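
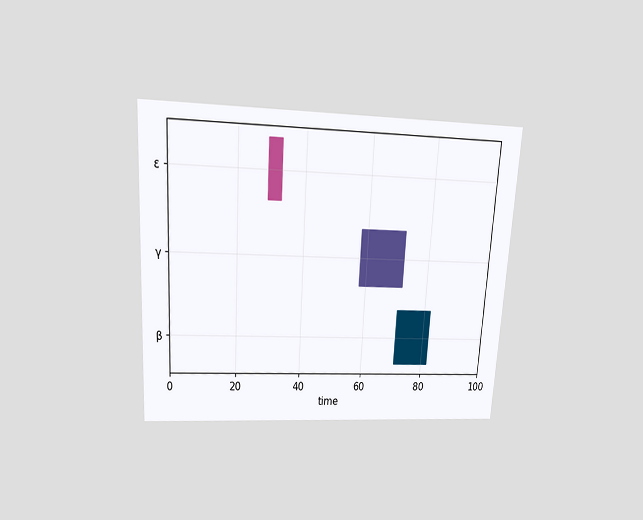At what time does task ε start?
29

The chart is tilted about 3° clockwise and viewed slightly from above. The ε bar begins at t=29.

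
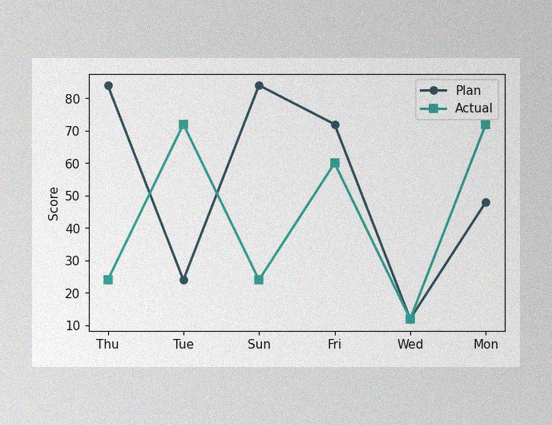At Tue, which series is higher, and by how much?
Actual, by 48

The image has some photo noise and uneven lighting. At Tue, Actual sits above the other line by 48.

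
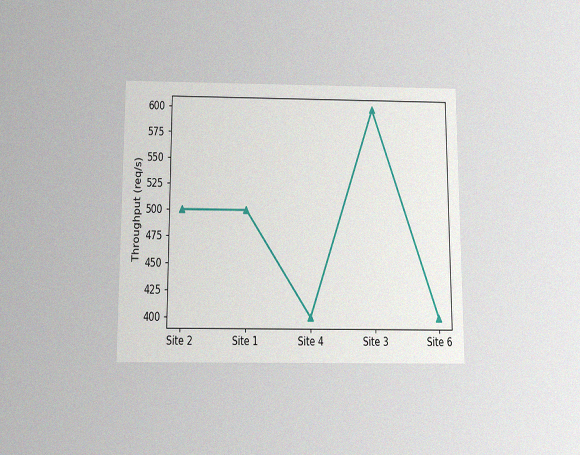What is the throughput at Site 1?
500req/s

The chart is viewed slightly from below, with some photo noise. At Site 1, the line is at 500req/s.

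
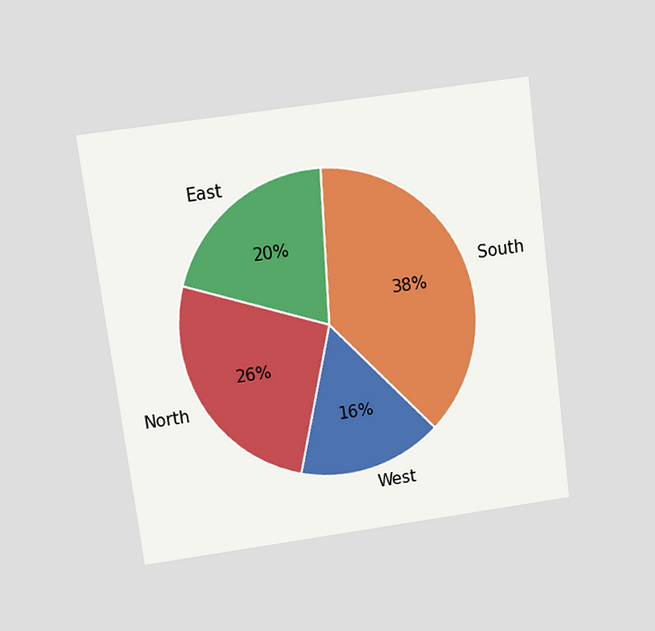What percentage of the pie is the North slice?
The chart is tilted about 8° counter-clockwise and viewed at a slight angle. The North slice takes up 26% of the pie.

26%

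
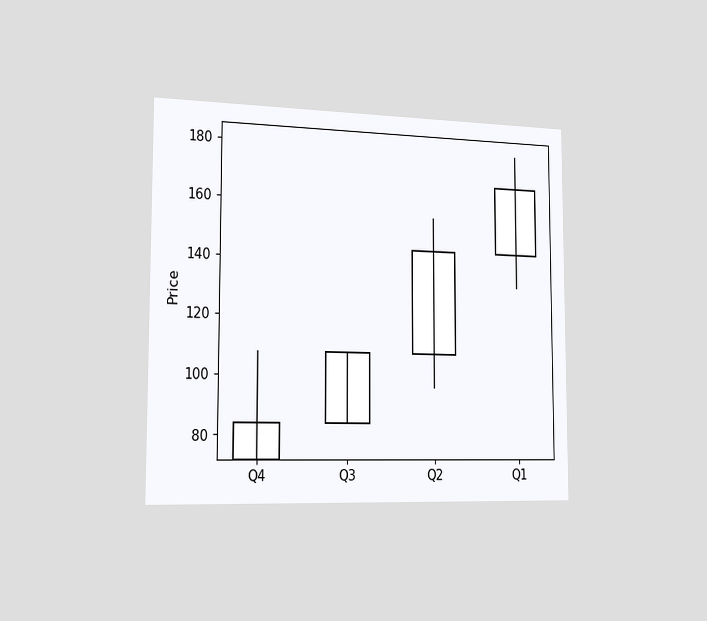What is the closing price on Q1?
168

The chart is viewed slightly from the left. The Q1 candle closes at 168.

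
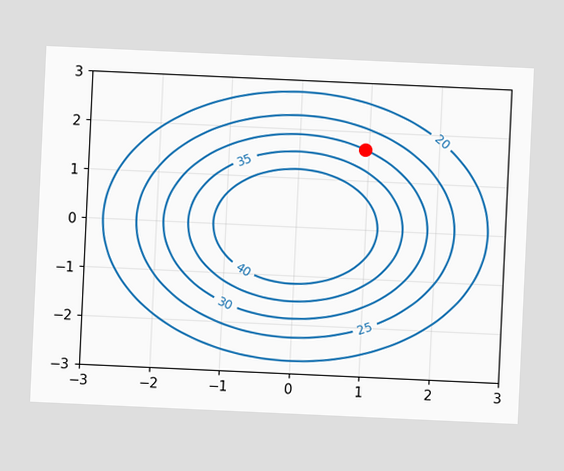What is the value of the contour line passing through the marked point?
The chart is tilted about 3° clockwise. The marked point sits on the contour labelled 30.

30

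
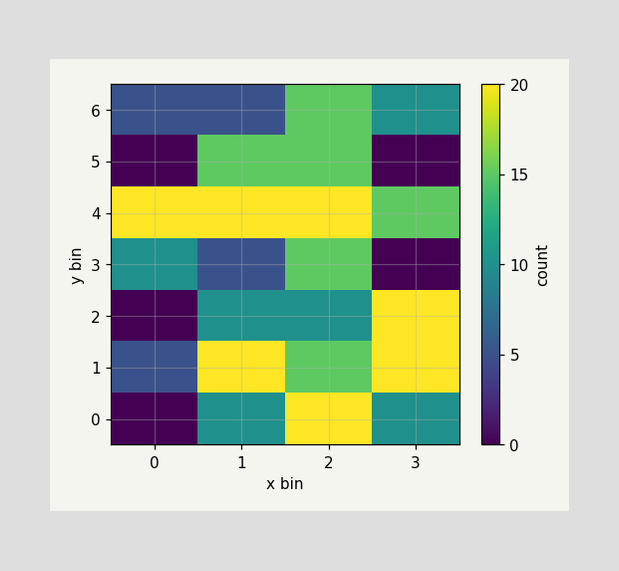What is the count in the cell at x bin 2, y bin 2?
10

Matching the cell (2, 2) against the colorbar gives 10.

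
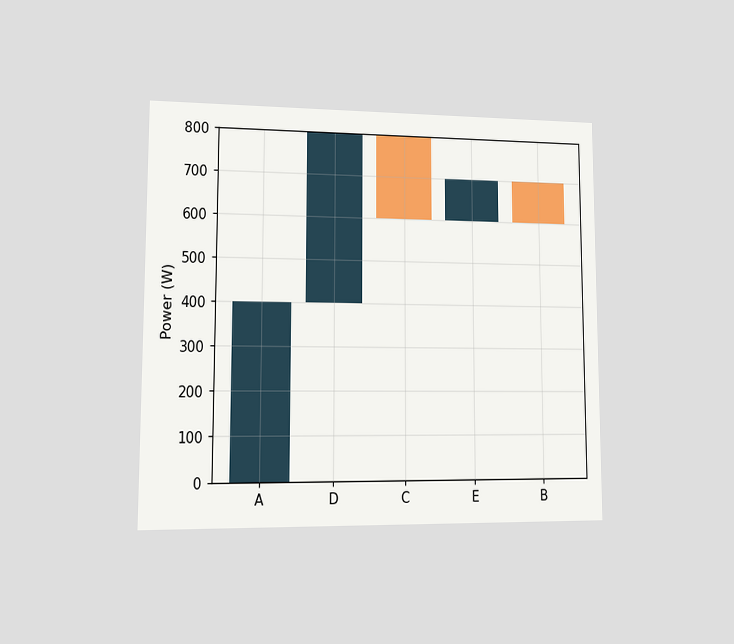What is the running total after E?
700W

The chart is viewed at a slight angle. After E the running total reaches 700W.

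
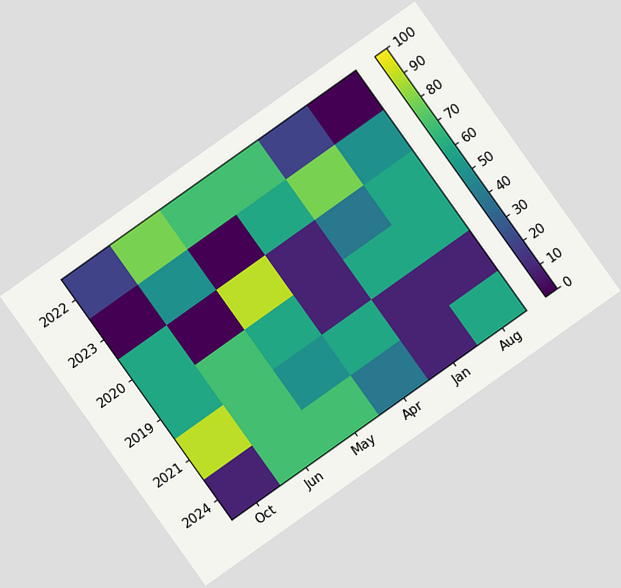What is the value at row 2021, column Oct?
The chart is tilted about 35° counter-clockwise. Matching cell (2021, Oct) against the colorbar gives 90.

90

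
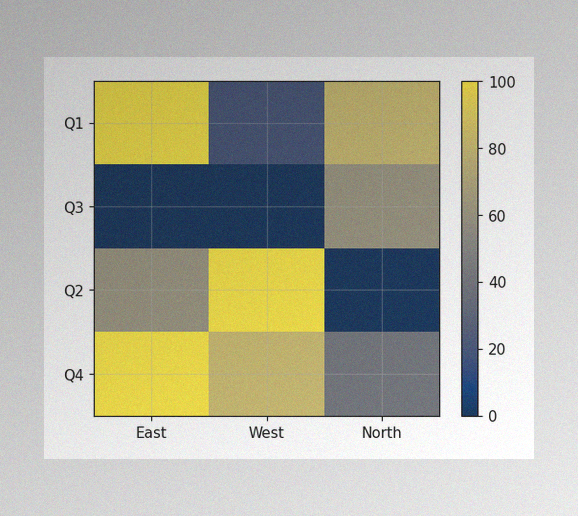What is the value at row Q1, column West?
20

The image has some photo noise and uneven lighting. Matching cell (Q1, West) against the colorbar gives 20.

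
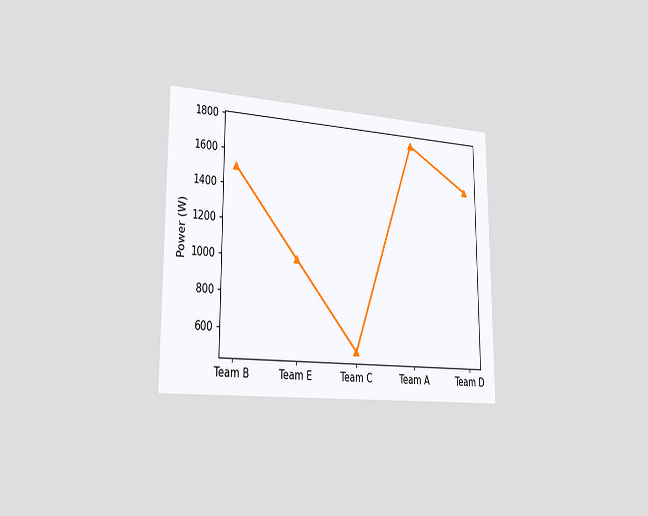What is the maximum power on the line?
1750W

The chart is viewed slightly from the left. The highest point is at Team A, and reading across to the y-axis gives 1750W.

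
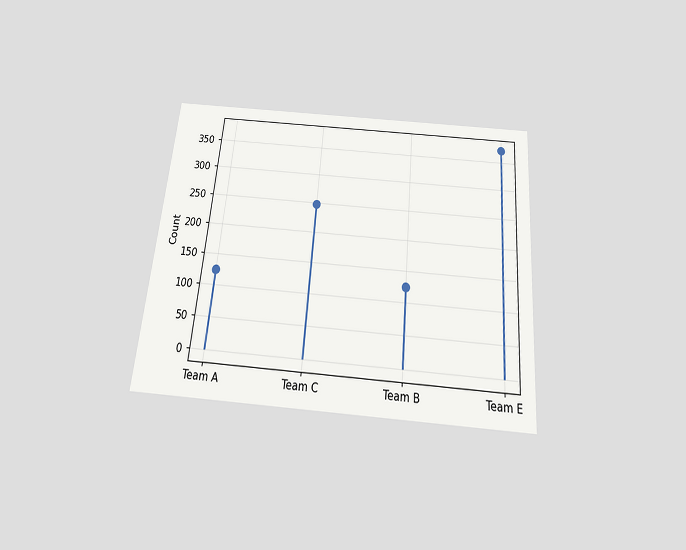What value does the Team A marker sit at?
124

The chart is tilted about 5° clockwise and viewed slightly from below. The Team A marker sits at 124.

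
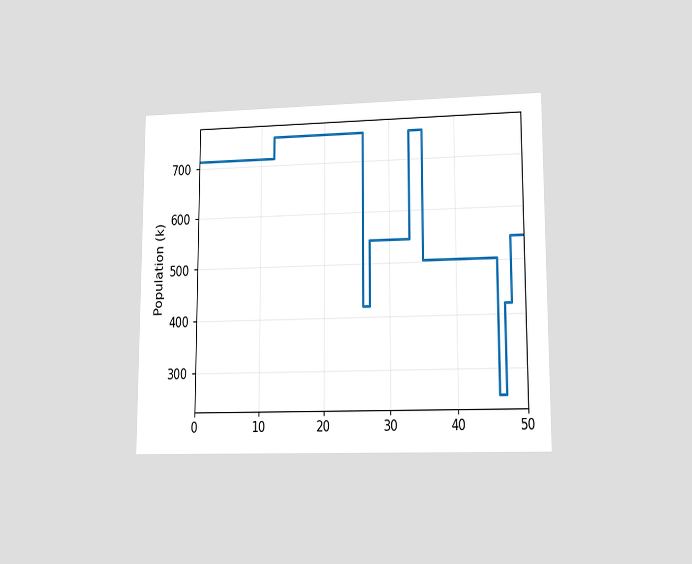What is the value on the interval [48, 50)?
546k

The chart is viewed at a slight angle. On [48, 50) the step sits at 546k.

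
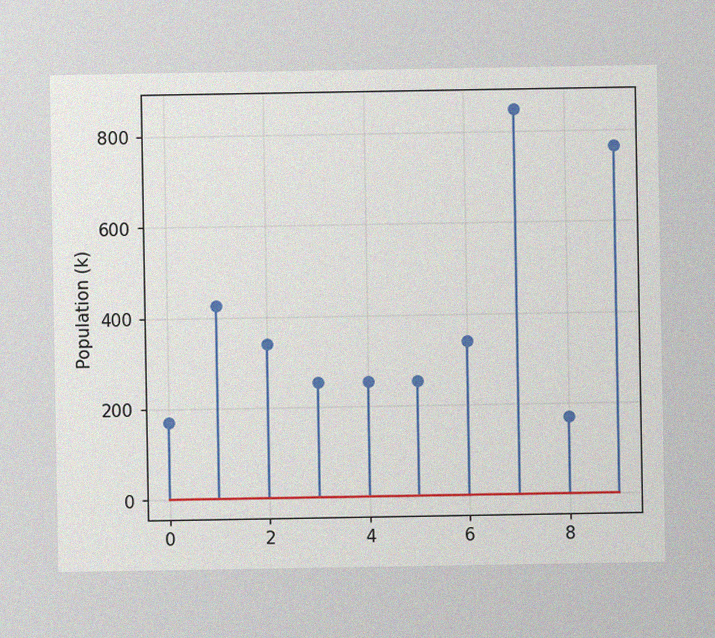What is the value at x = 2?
340k

The image has some photo noise and uneven lighting. The stem at x=2 reaches 340k.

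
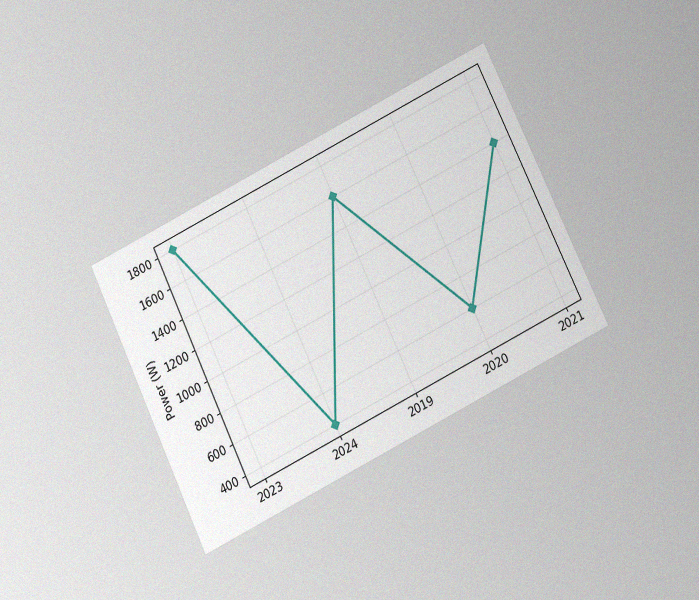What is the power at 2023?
The chart is tilted about 26° counter-clockwise and viewed slightly from below, with some photo noise. At 2023, the line is at 1800W.

1800W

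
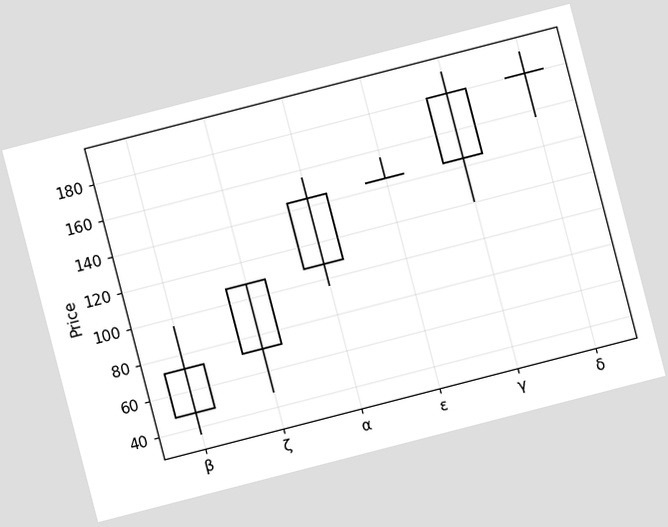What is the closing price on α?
The chart is tilted about 14° counter-clockwise. The α candle closes at 144.

144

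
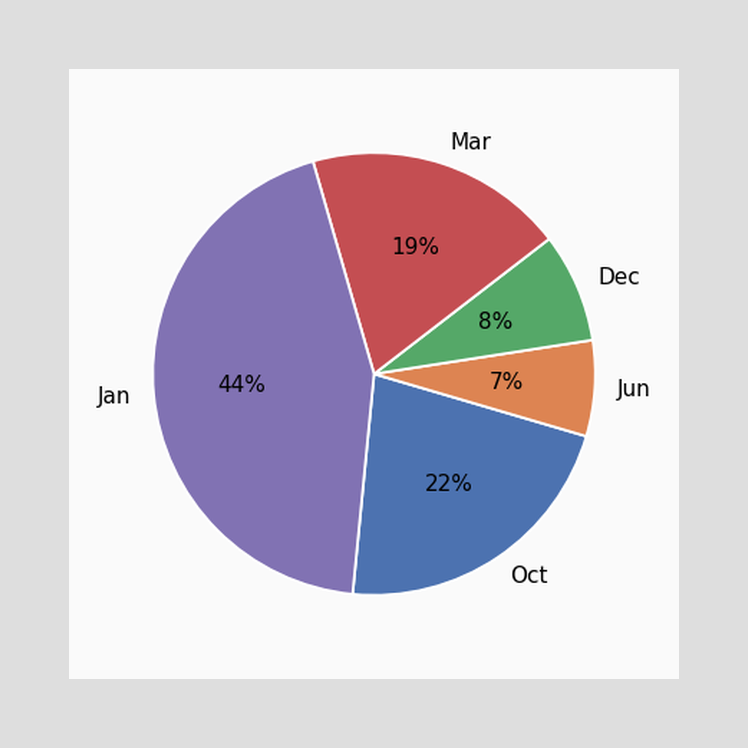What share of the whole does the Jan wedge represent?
The Jan slice takes up 44% of the pie.

44%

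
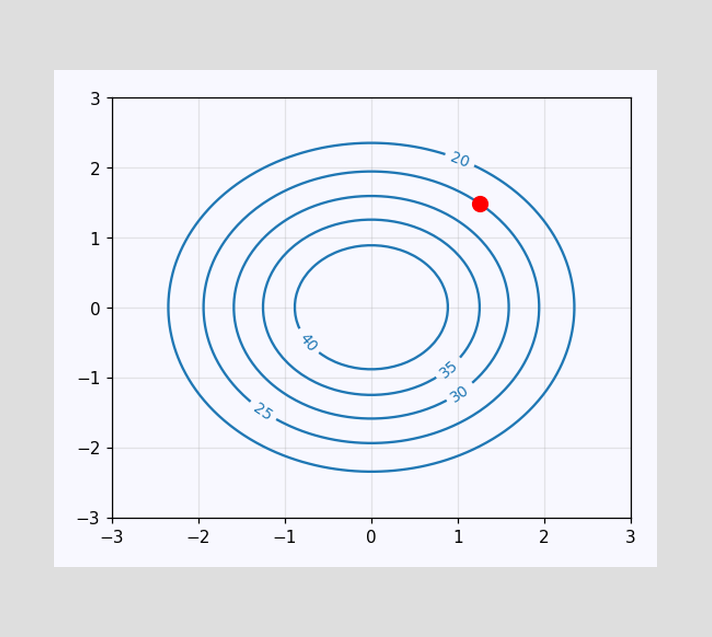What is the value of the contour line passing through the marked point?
25

The marked point sits on the contour labelled 25.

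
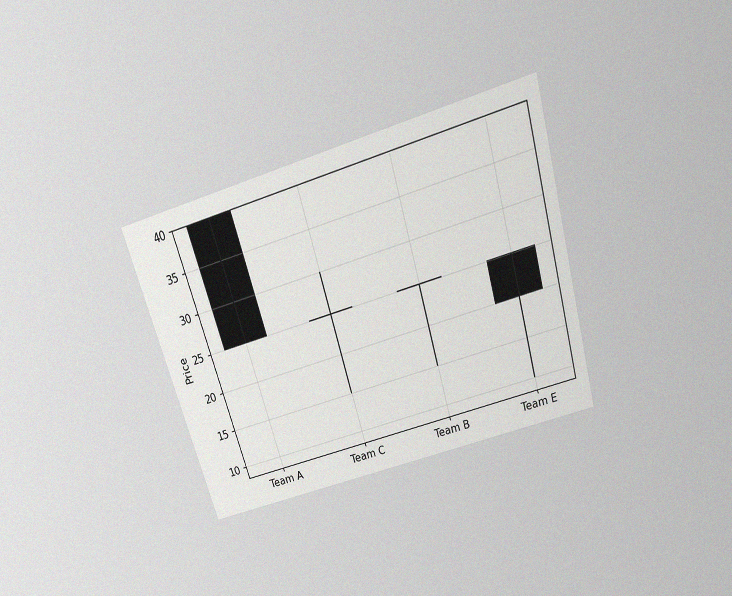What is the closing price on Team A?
The chart is tilted about 17° counter-clockwise and viewed slightly from above, with some photo noise. The Team A candle closes at 25.

25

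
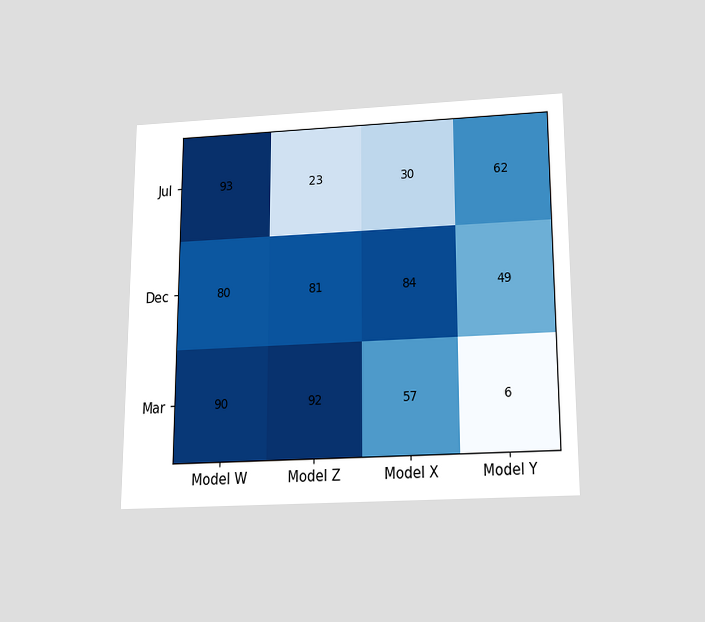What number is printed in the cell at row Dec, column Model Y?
49

The chart is viewed slightly from below. The (Dec, Model Y) cell reads 49.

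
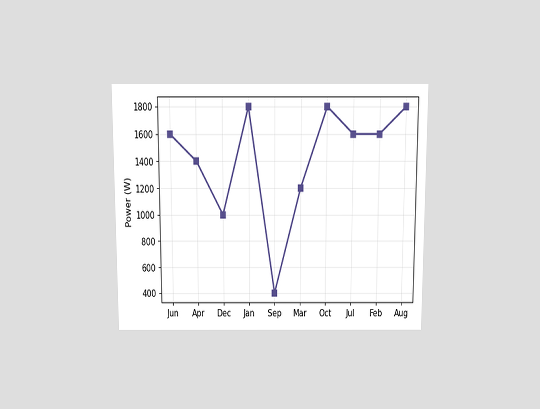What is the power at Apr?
The chart is viewed slightly from above. At Apr, the line is at 1400W.

1400W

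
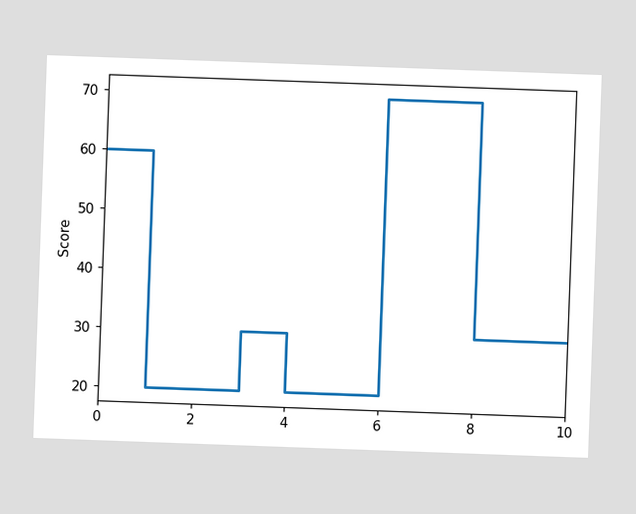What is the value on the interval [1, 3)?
20

The chart is tilted about 2° clockwise. On [1, 3) the step sits at 20.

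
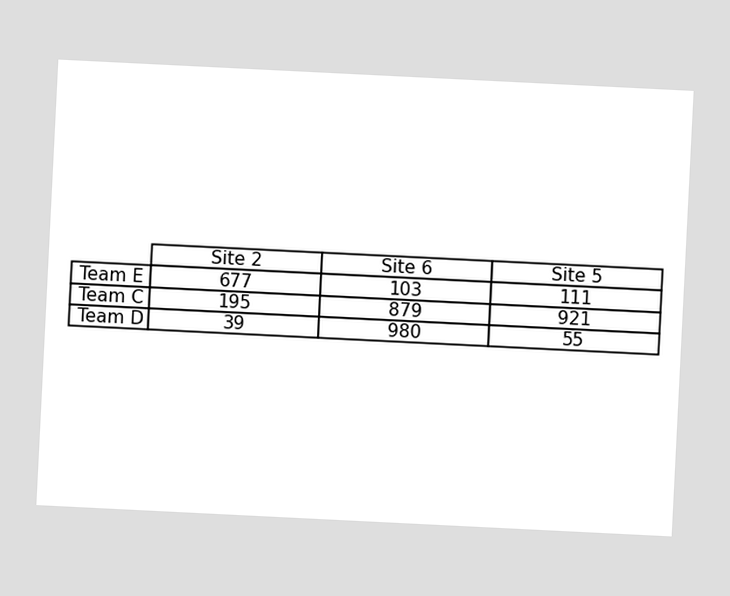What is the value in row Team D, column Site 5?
The chart is tilted about 3° clockwise. The (Team D, Site 5) cell reads 55.

55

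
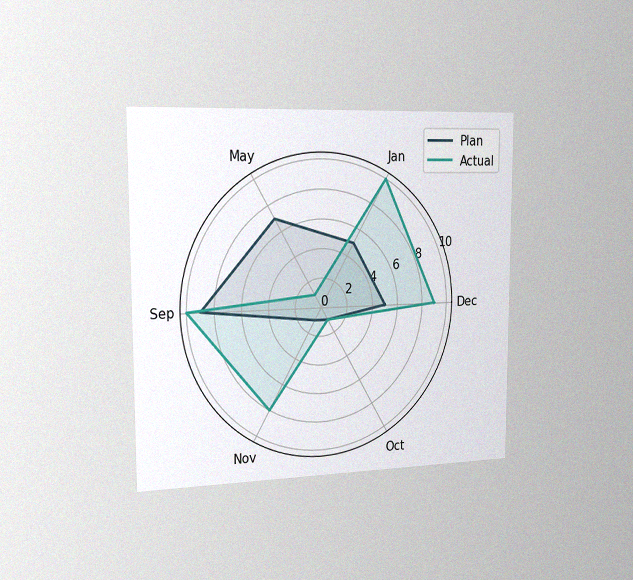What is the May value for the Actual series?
The chart is viewed slightly from the left, with some photo noise. On the May axis, Actual reaches 1.

1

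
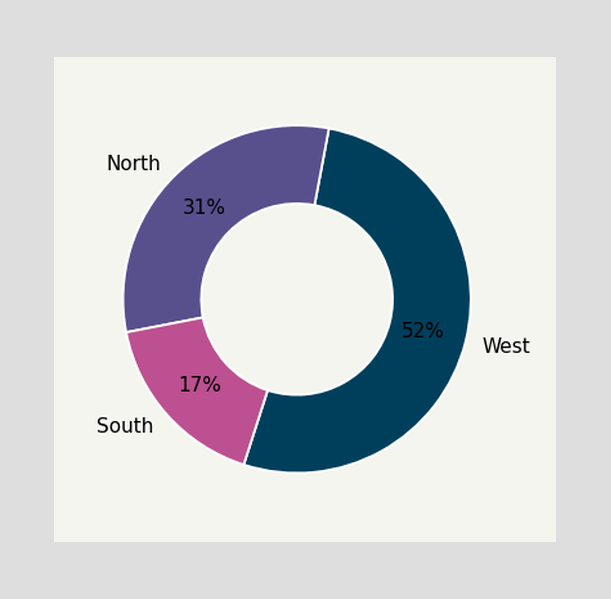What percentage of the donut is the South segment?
17%

The South segment takes up 17% of the ring.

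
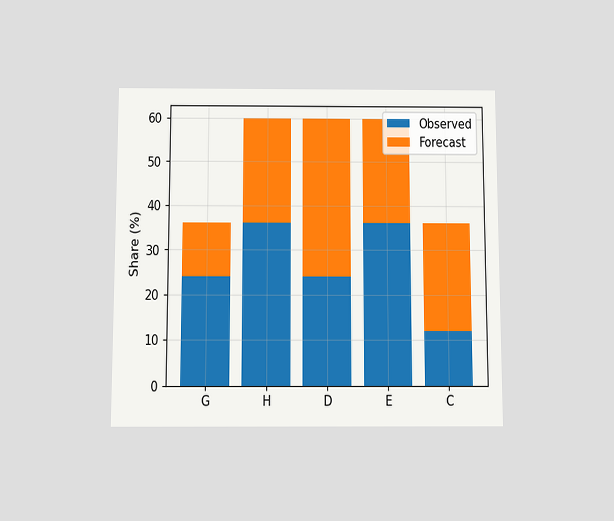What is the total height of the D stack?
The chart is viewed slightly from below. The D stack's top reaches 60% on the y-axis.

60%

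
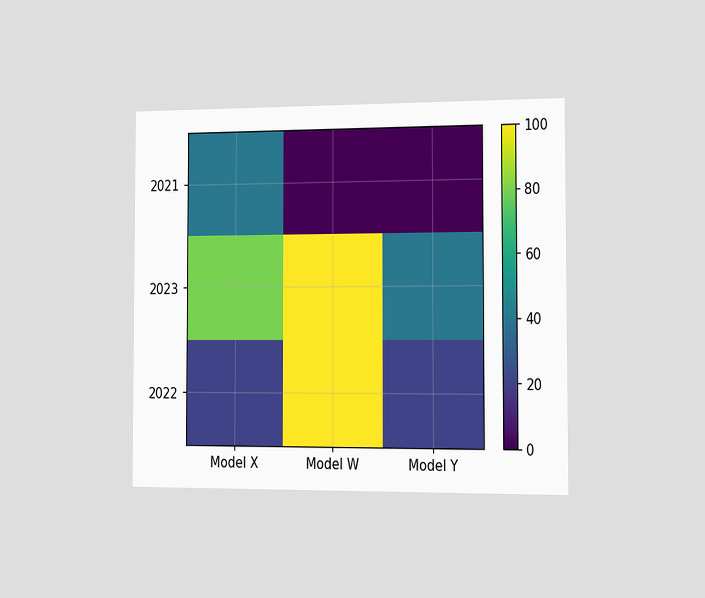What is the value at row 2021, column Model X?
40

The chart is viewed slightly from the right. Matching cell (2021, Model X) against the colorbar gives 40.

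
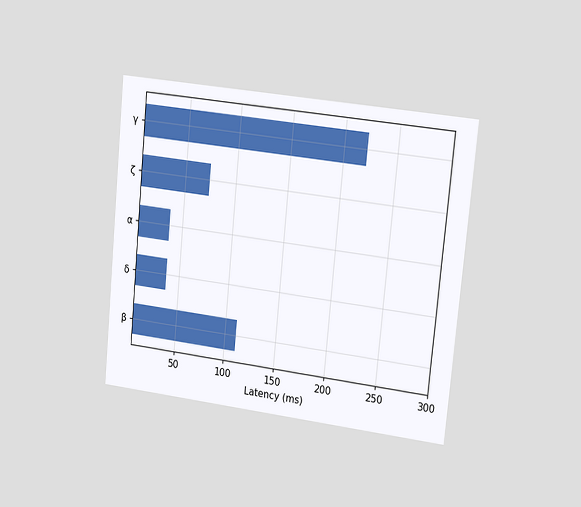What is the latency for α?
37ms

The chart is tilted about 6° clockwise and viewed slightly from the right. Reading along the chart's x-axis, the α bar reaches 37ms.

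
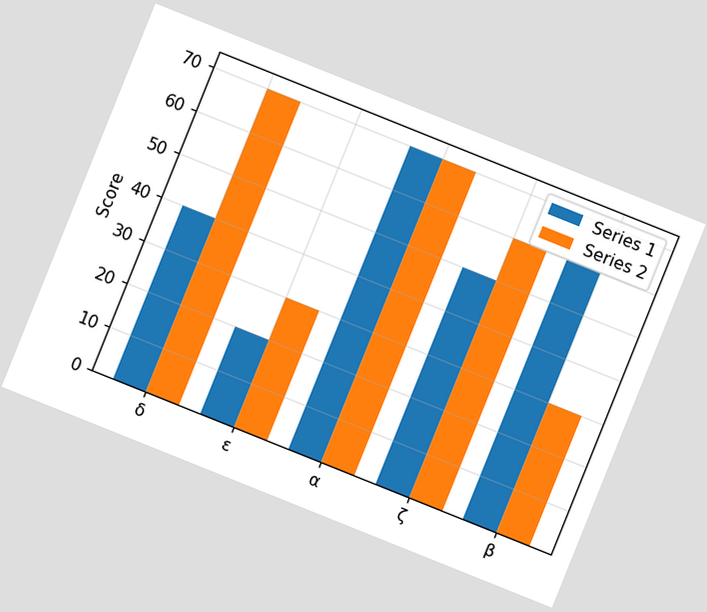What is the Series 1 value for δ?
The chart is tilted about 22° clockwise. The Series 1 bar at δ reaches 40 on the y-axis.

40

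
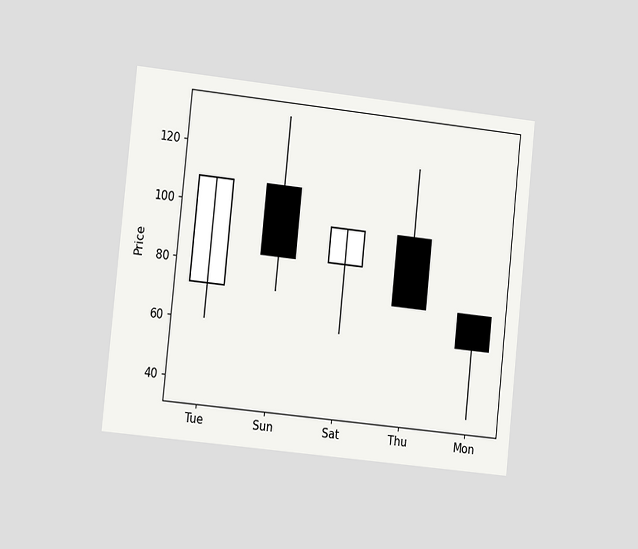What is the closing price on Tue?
108

The chart is tilted about 6° clockwise and viewed slightly from the left. The Tue candle closes at 108.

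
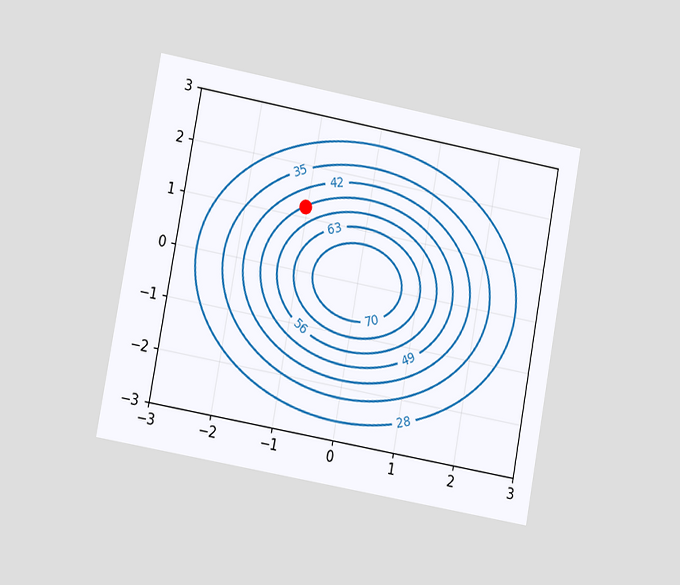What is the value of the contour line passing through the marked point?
49

The chart is tilted about 10° clockwise and viewed at a slight angle. The marked point sits on the contour labelled 49.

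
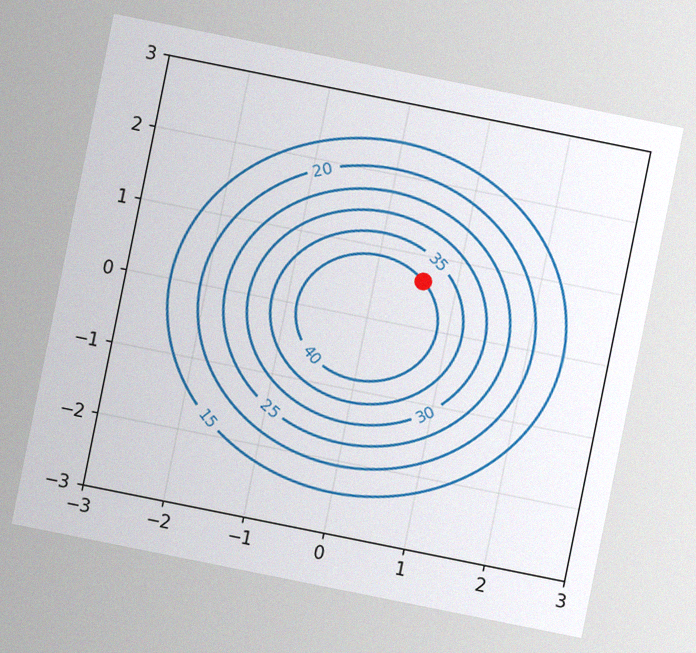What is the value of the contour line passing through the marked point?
The chart is tilted about 11° clockwise, with some photo noise. The marked point sits on the contour labelled 40.

40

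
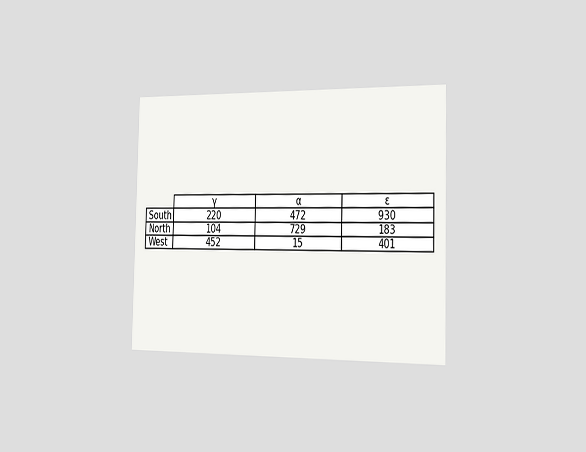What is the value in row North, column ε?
183

The chart is viewed slightly from the right. The (North, ε) cell reads 183.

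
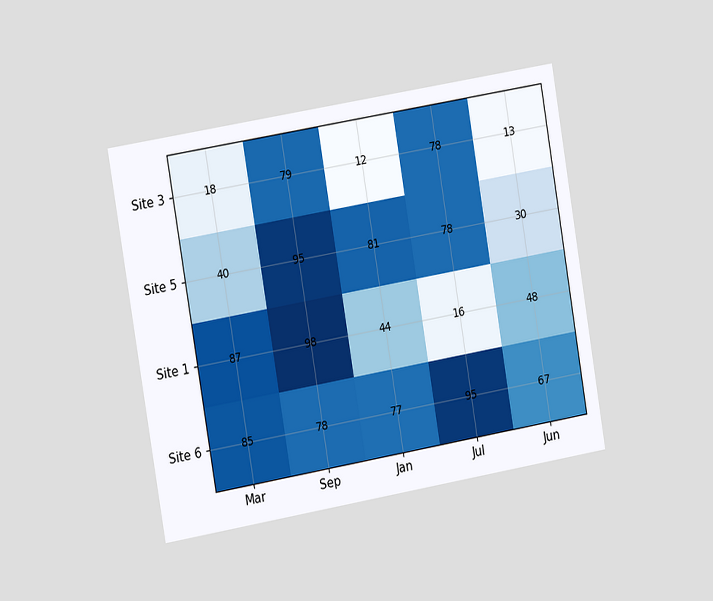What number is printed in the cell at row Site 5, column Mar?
40

The chart is tilted about 10° counter-clockwise and viewed slightly from the left. The (Site 5, Mar) cell reads 40.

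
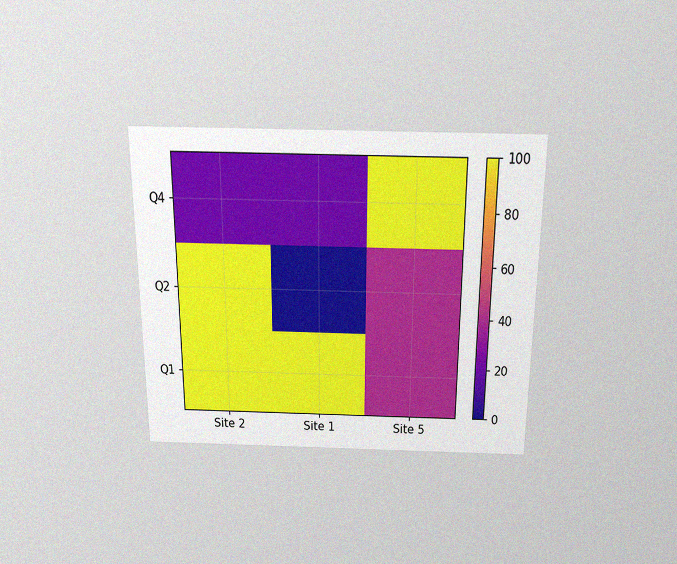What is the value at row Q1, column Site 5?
The chart is viewed slightly from above, with some photo noise. Matching cell (Q1, Site 5) against the colorbar gives 40.

40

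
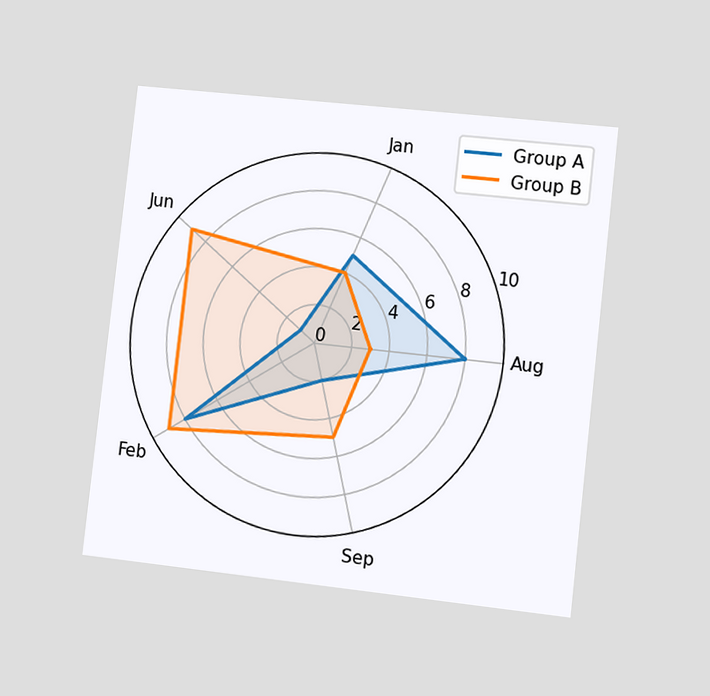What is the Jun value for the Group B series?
9

The chart is tilted about 6° clockwise and viewed at a slight angle. On the Jun axis, Group B reaches 9.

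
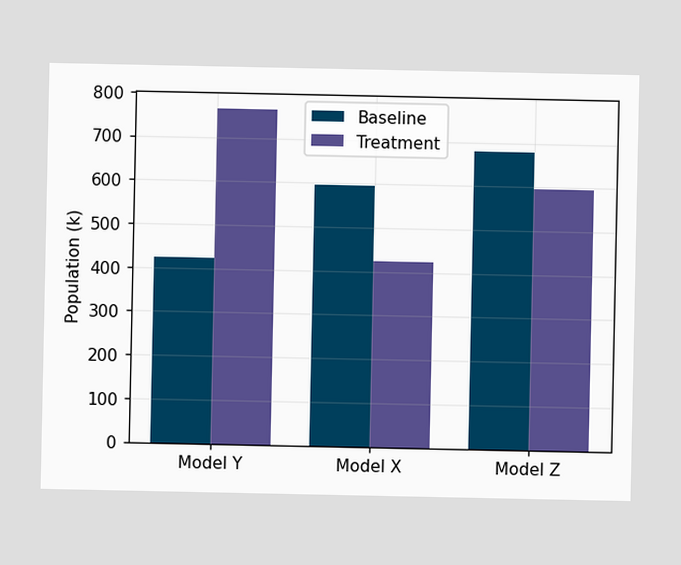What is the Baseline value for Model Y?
425k

The Baseline bar at Model Y reaches 425k on the y-axis.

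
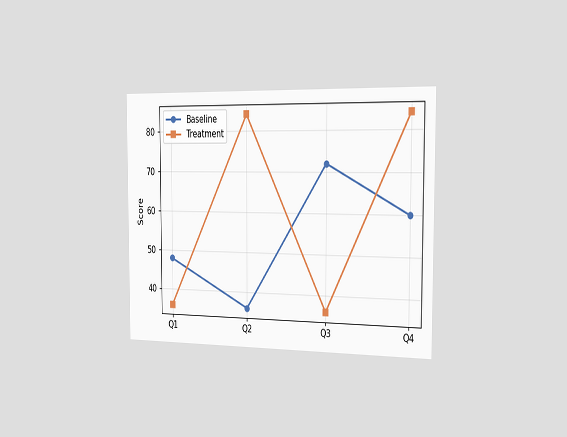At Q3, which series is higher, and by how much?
The chart is viewed slightly from the right. At Q3, Baseline sits above the other line by 36.

Baseline, by 36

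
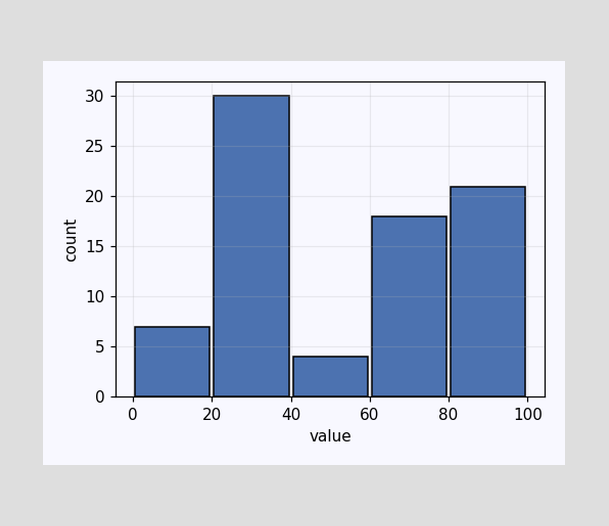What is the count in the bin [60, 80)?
18

The [60, 80) bin has height 18.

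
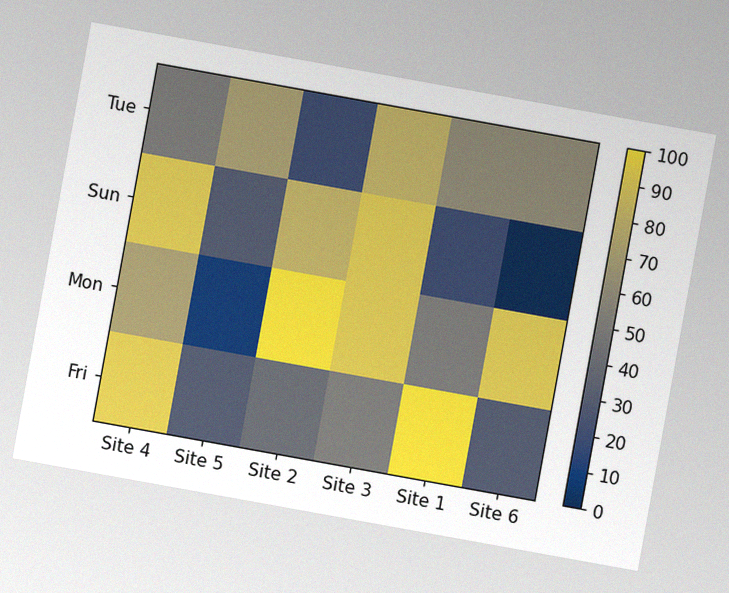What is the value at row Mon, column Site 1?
The chart is tilted about 10° clockwise, with some photo noise. Matching cell (Mon, Site 1) against the colorbar gives 50.

50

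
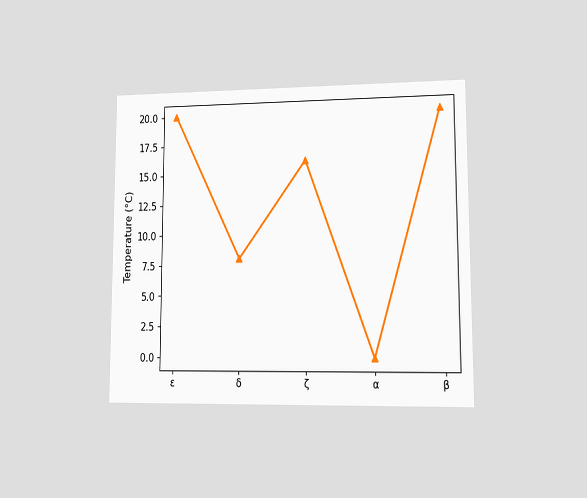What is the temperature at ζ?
16°C

The chart is viewed at a slight angle. At ζ, the line is at 16°C.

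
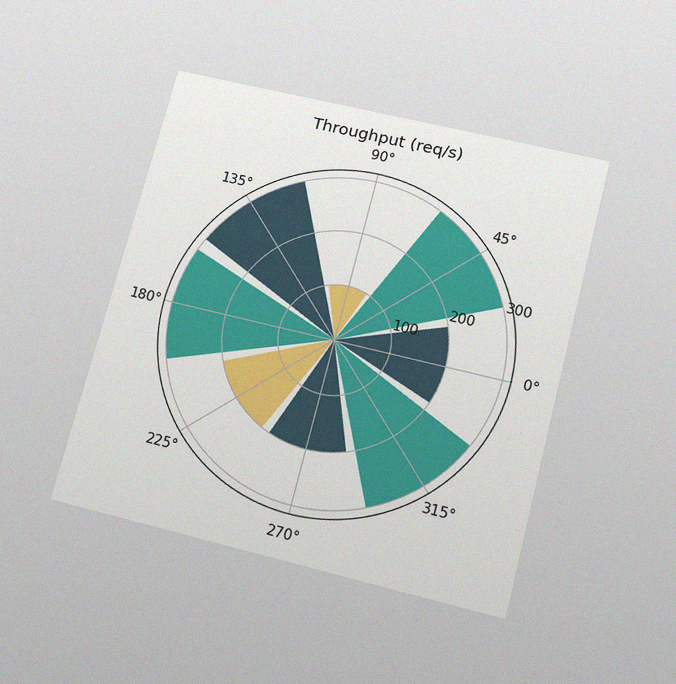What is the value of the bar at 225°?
200req/s

The chart is tilted about 14° clockwise and viewed slightly from below, with some photo noise. The bar at 225° reaches 200req/s on the radial axis.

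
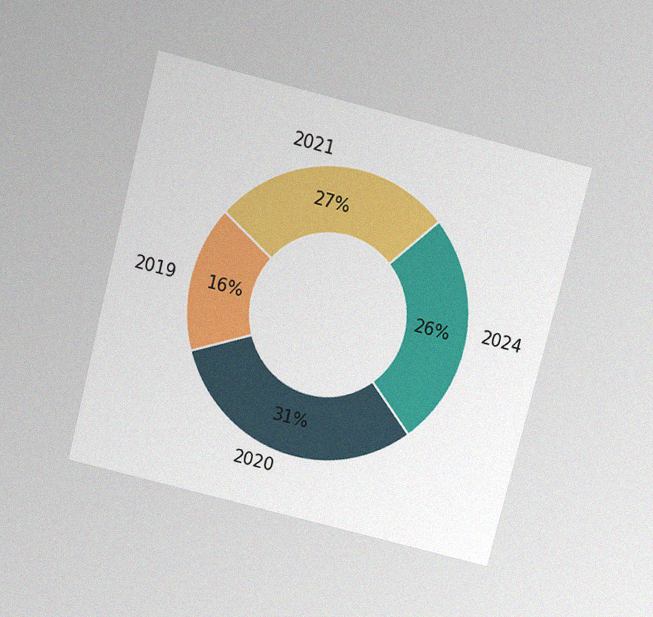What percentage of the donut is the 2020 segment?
31%

The chart is tilted about 14° clockwise and viewed slightly from above, with some photo noise. The 2020 segment takes up 31% of the ring.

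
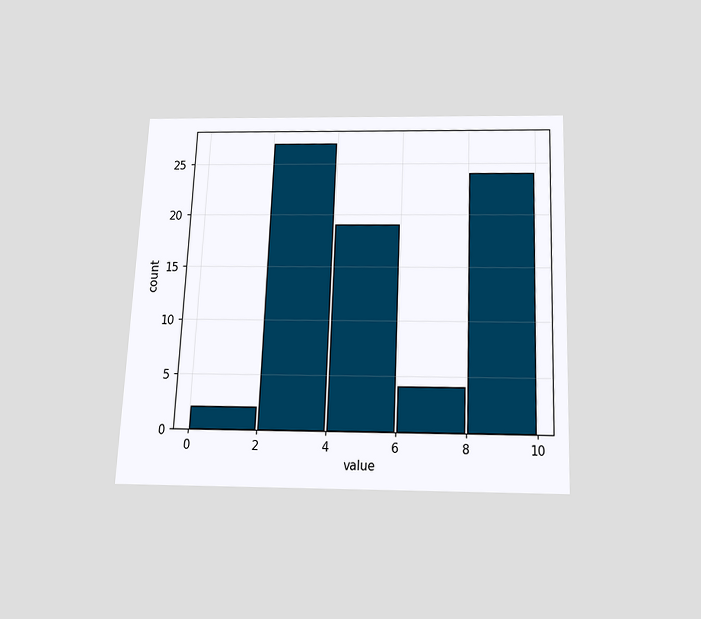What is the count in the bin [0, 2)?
2

The chart is tilted about 2° clockwise and viewed slightly from below. The [0, 2) bin has height 2.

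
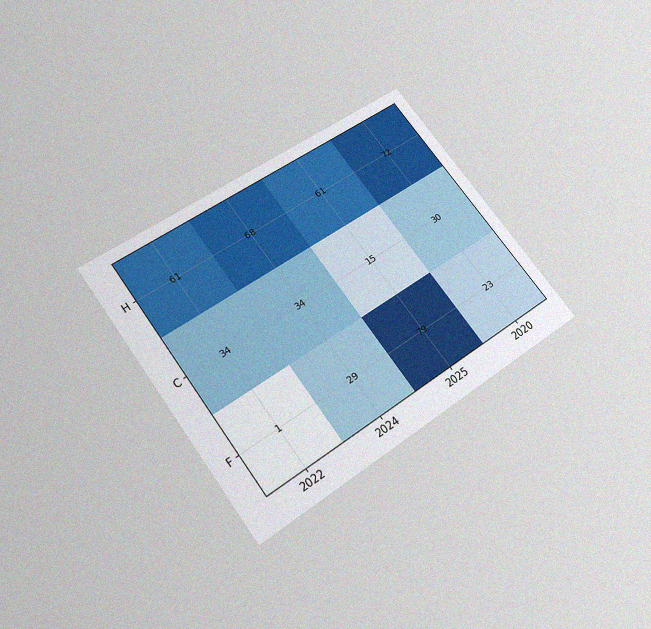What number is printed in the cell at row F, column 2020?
The chart is tilted about 36° counter-clockwise and viewed slightly from below, with some photo noise. The (F, 2020) cell reads 23.

23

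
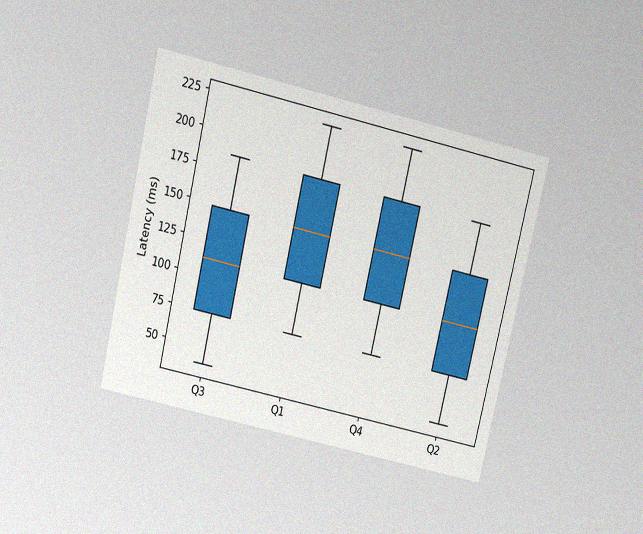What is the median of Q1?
148ms

The chart is tilted about 13° clockwise and viewed slightly from above, with some photo noise. The median line in the Q1 box sits at 148ms.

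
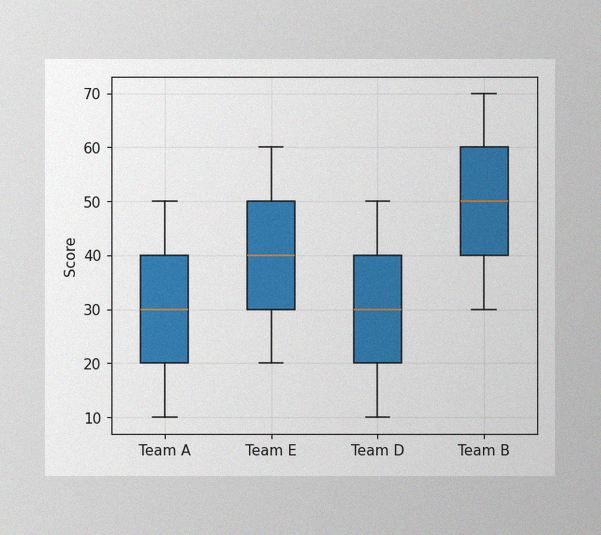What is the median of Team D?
The image has some photo noise and uneven lighting. The median line in the Team D box sits at 30.

30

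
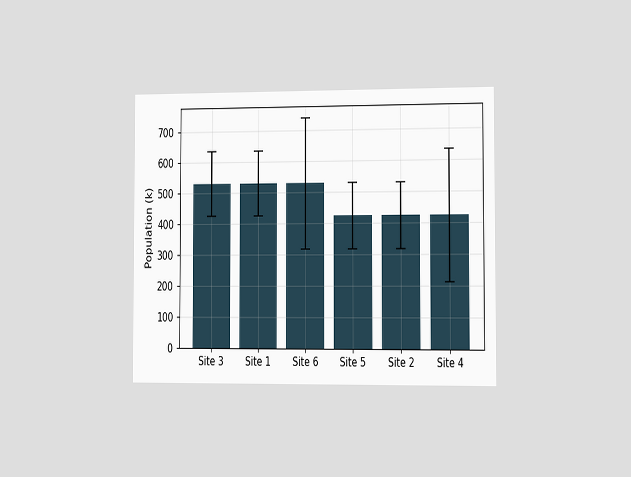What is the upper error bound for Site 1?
636k

The chart is viewed slightly from the right. The Site 1 bar's upper whisker reaches 636k.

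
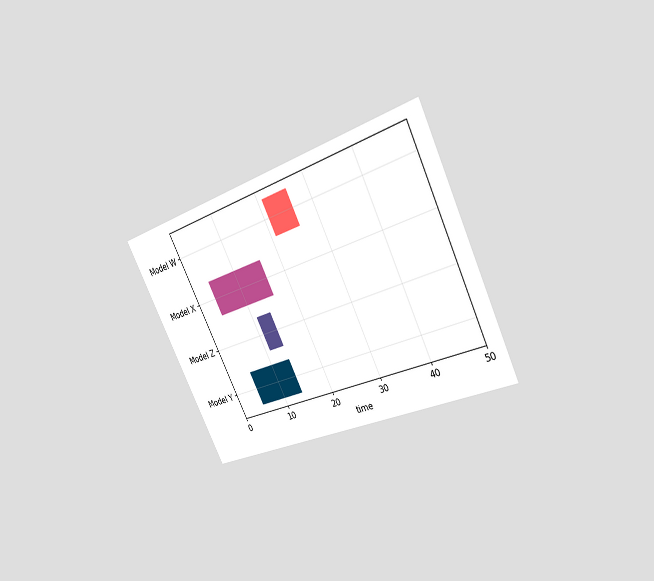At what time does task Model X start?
The chart is tilted about 26° counter-clockwise and viewed at a slight angle. The Model X bar begins at t=4.

4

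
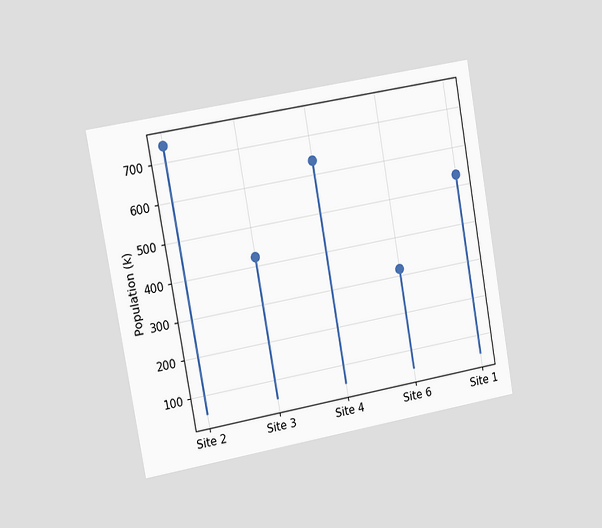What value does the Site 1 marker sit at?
530k

The chart is tilted about 10° counter-clockwise and viewed at a slight angle. The Site 1 marker sits at 530k.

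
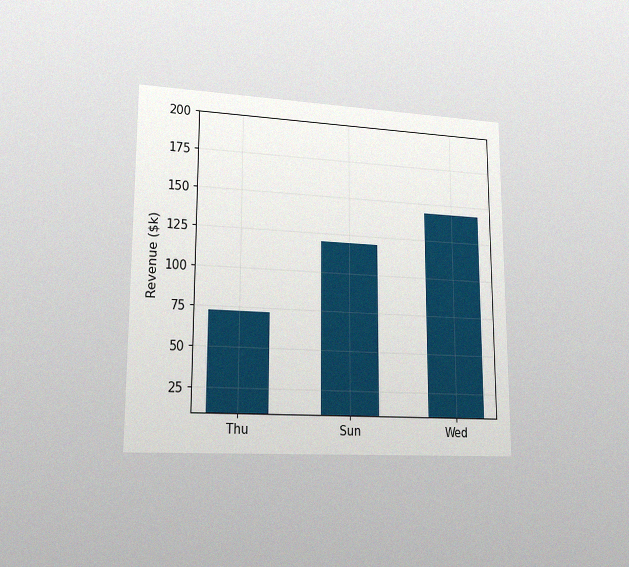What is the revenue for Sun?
The chart is viewed slightly from the left, with some photo noise. Reading along the chart's y-axis, the Sun bar reaches $120k.

$120k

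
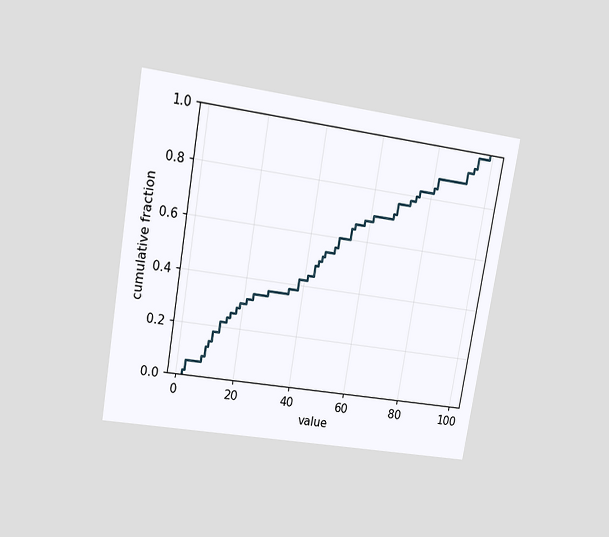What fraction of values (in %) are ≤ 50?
The chart is tilted about 10° clockwise and viewed at a slight angle. At x=50 the ECDF step is at 60%.

60%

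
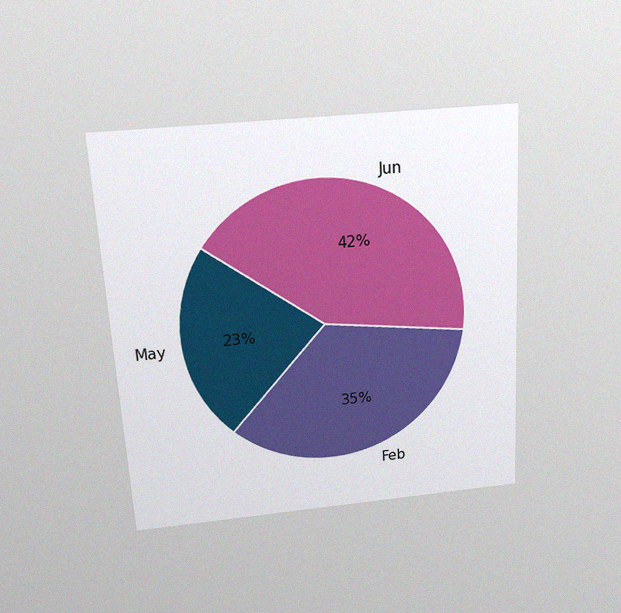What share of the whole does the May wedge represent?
23%

The chart is tilted about 3° counter-clockwise and viewed slightly from above, with some photo noise. The May slice takes up 23% of the pie.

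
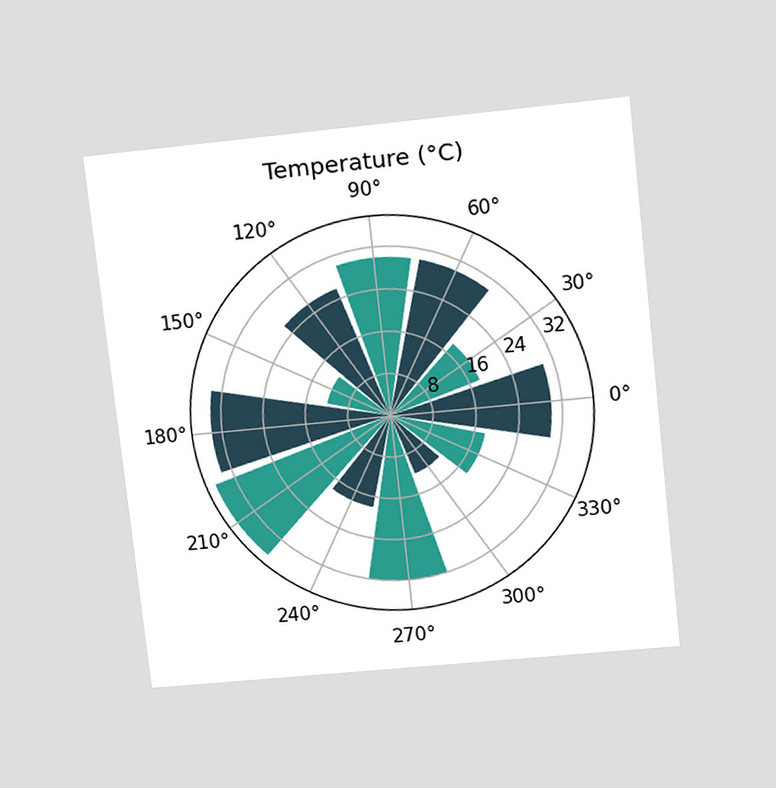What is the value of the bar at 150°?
The chart is tilted about 6° counter-clockwise and viewed slightly from above. The bar at 150° reaches 12°C on the radial axis.

12°C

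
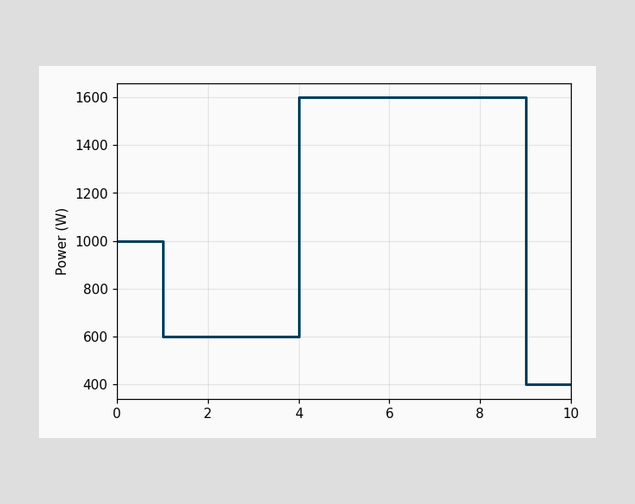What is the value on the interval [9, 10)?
On [9, 10) the step sits at 400W.

400W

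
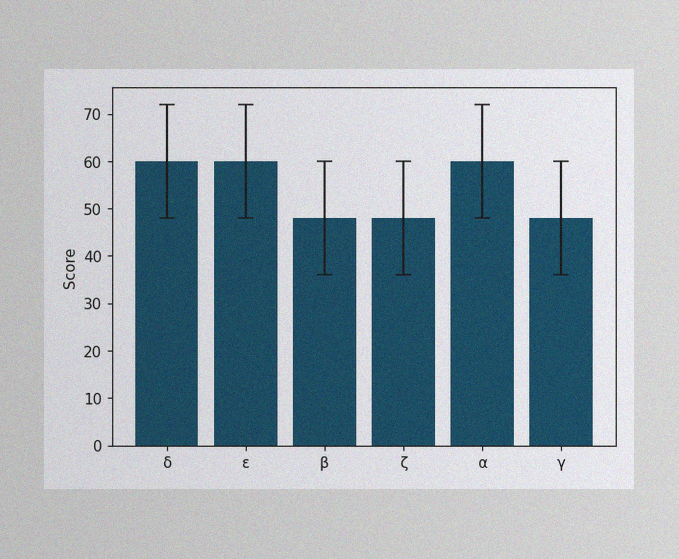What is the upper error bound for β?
60

The image has some photo noise and uneven lighting. The β bar's upper whisker reaches 60.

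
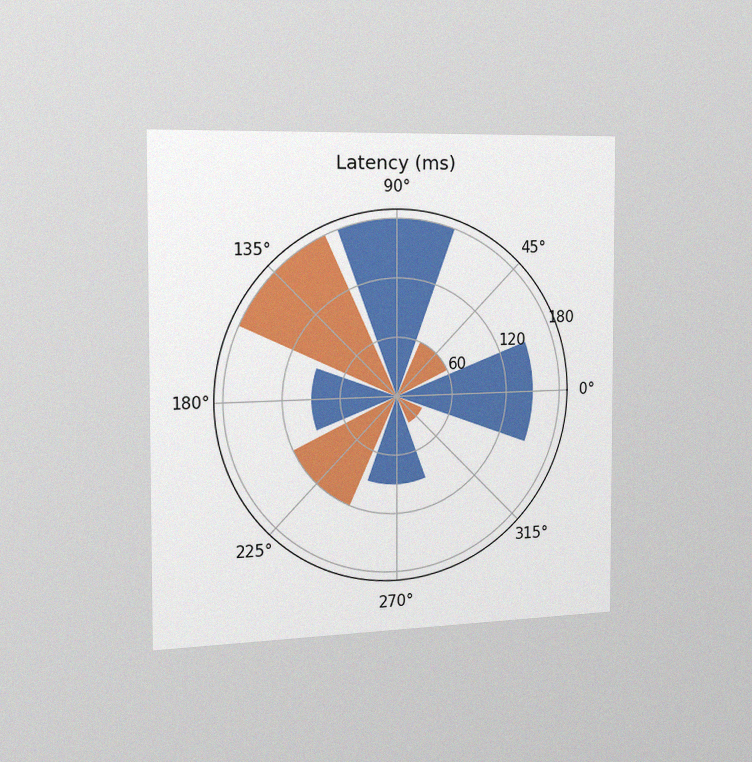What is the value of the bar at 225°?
The chart is viewed slightly from the left, with some photo noise. The bar at 225° reaches 120ms on the radial axis.

120ms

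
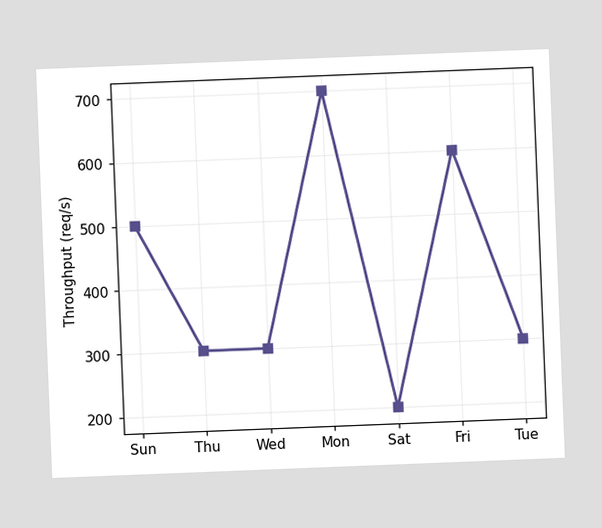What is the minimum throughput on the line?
200req/s

The chart is tilted about 2° counter-clockwise. The lowest point is at Sat, and reading across to the y-axis gives 200req/s.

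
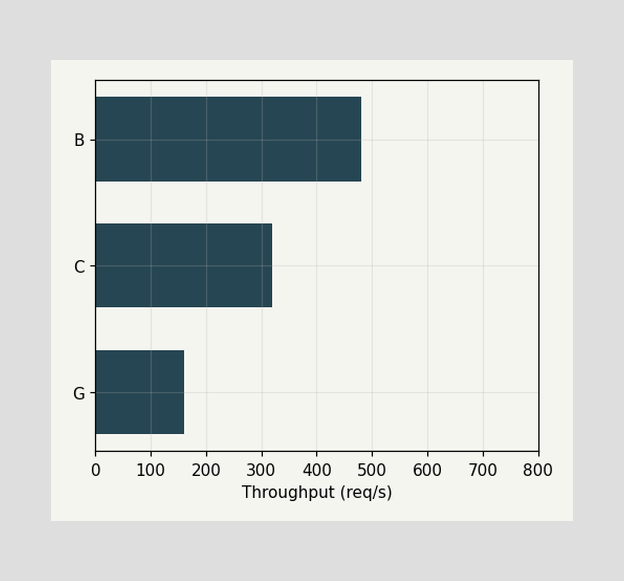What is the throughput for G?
Reading along the chart's x-axis, the G bar reaches 160req/s.

160req/s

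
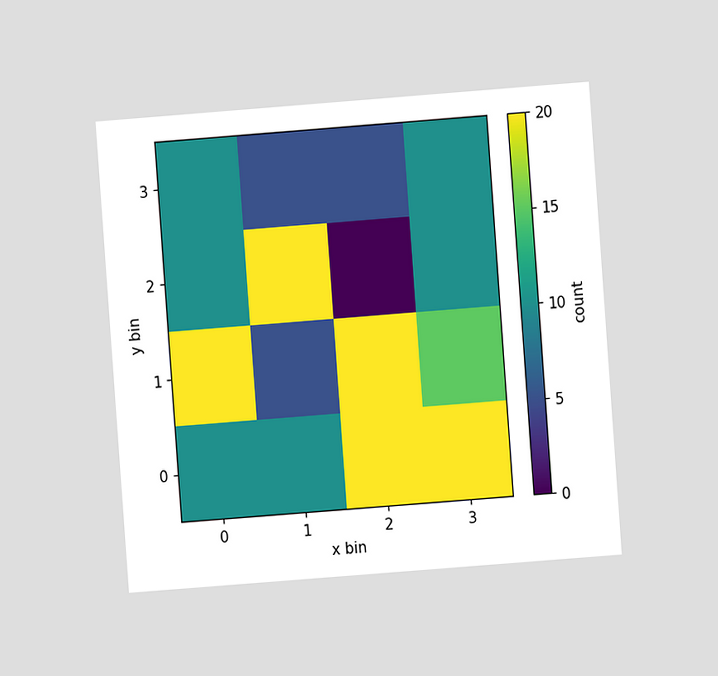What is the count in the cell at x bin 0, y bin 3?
The chart is tilted about 4° counter-clockwise and viewed at a slight angle. Matching the cell (0, 3) against the colorbar gives 10.

10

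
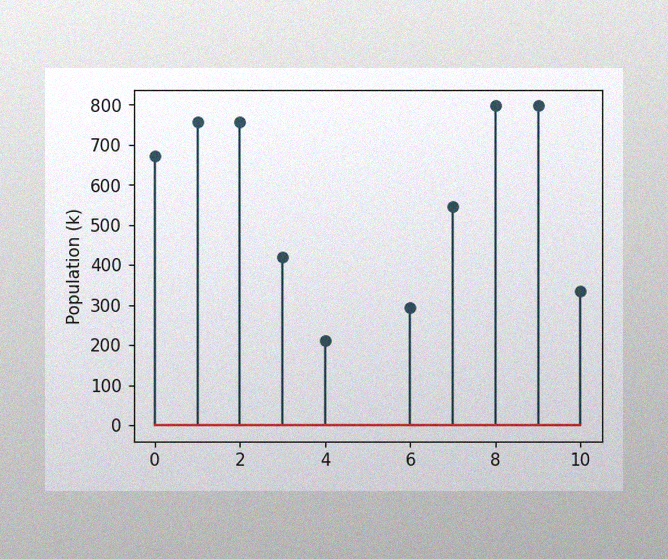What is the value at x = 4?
210k

The image has some photo noise and uneven lighting. The stem at x=4 reaches 210k.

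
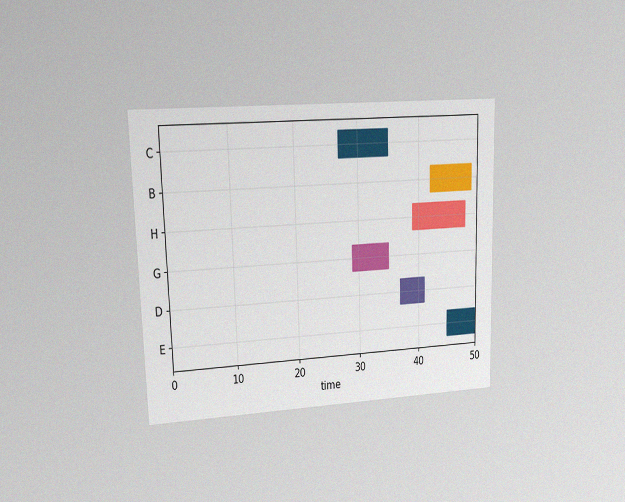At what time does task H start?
39

The chart is viewed at a slight angle, with some photo noise. The H bar begins at t=39.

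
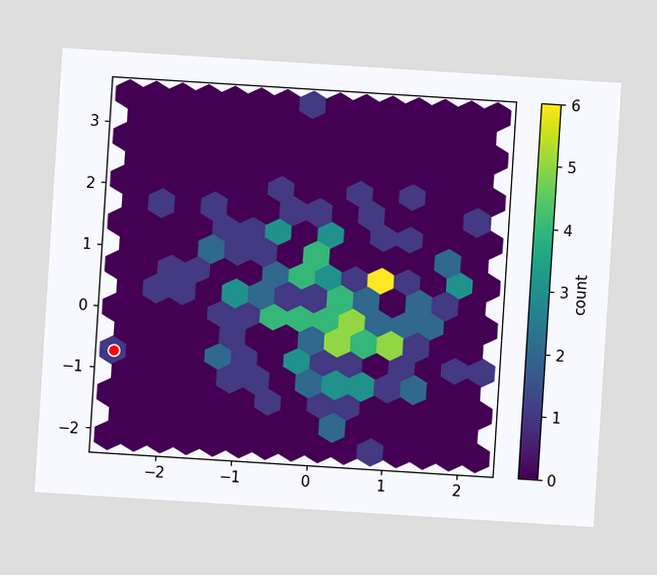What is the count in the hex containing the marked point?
1

The chart is tilted about 4° clockwise. The marked hex reads 1 on the colorbar.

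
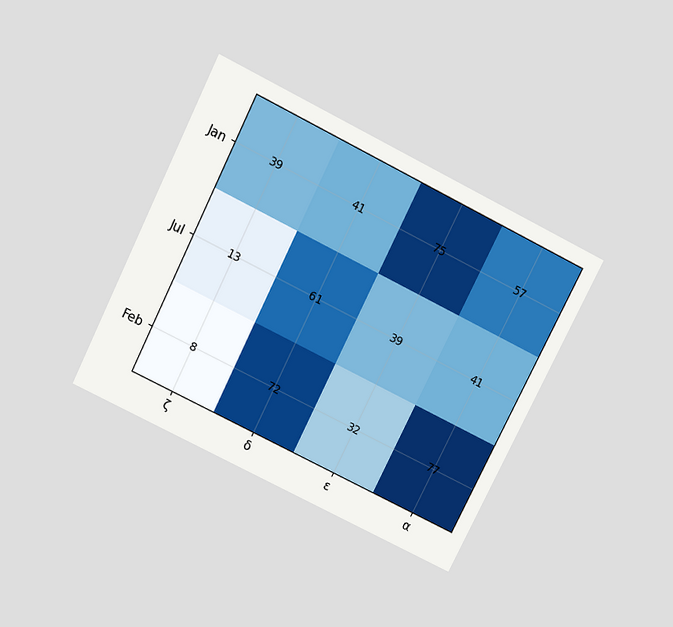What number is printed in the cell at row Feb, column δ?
72

The chart is tilted about 27° clockwise and viewed slightly from above. The (Feb, δ) cell reads 72.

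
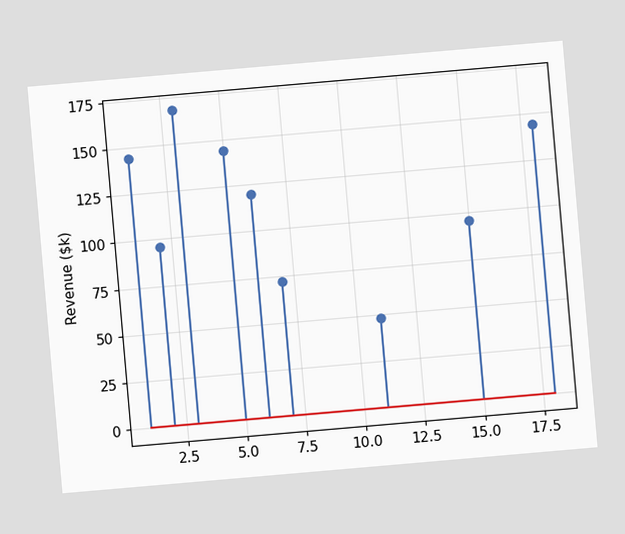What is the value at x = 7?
The chart is tilted about 5° counter-clockwise. The stem at x=7 reaches $72k.

$72k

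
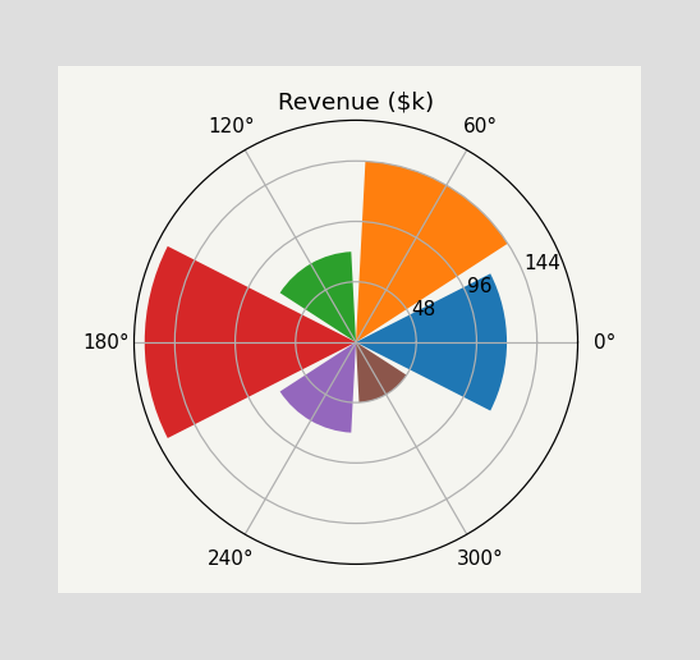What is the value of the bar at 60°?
$144k

The bar at 60° reaches $144k on the radial axis.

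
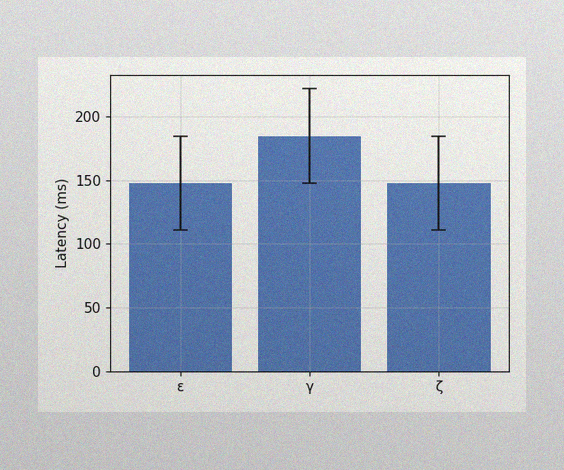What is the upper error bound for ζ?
185ms

The image has some photo noise and uneven lighting. The ζ bar's upper whisker reaches 185ms.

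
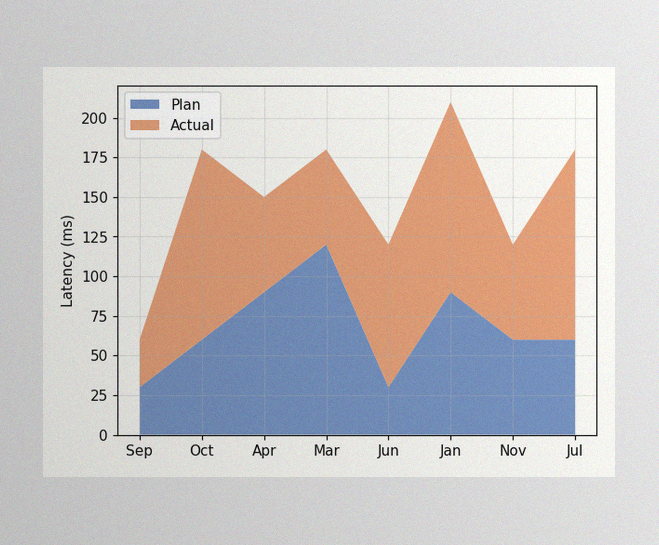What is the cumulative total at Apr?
150ms

The image has some photo noise and uneven lighting. The stacked total at Apr reaches 150ms.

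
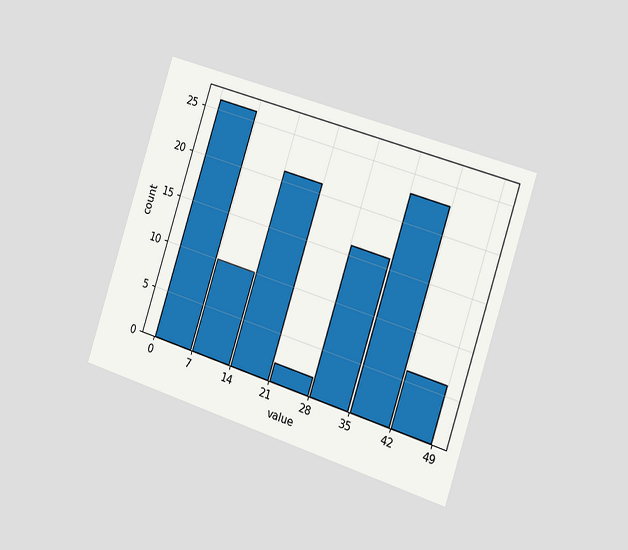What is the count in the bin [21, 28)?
2

The chart is tilted about 18° clockwise and viewed slightly from the right. The [21, 28) bin has height 2.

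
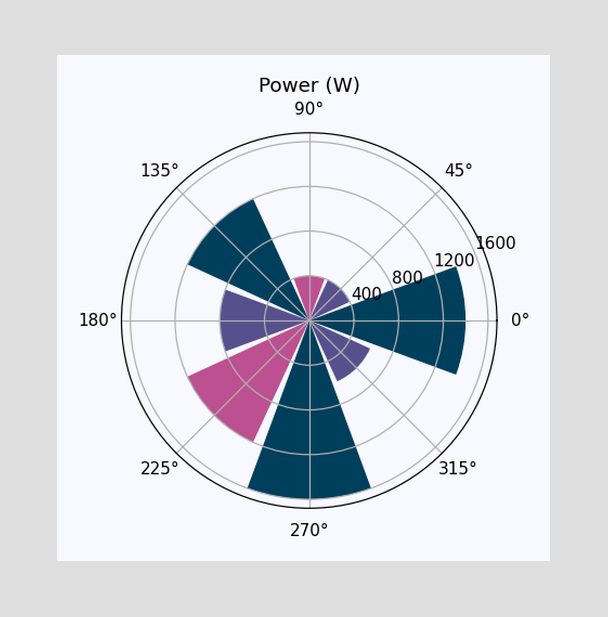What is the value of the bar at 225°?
1200W

The bar at 225° reaches 1200W on the radial axis.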